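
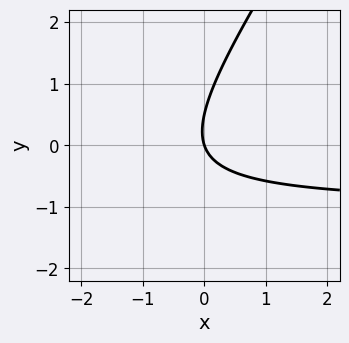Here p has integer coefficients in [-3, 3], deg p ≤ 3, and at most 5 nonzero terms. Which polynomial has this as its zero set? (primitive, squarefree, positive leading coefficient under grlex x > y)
3*x*y - 2*y^2 + 3*x + y

deg p = 2. No degree-1 curve has this shape.
Reading off the gridlines: it meets the x-axis at x = 0 (among the integer gridlines); it crosses the y-axis at the gridline y = 0.
Solving for integer coefficients yields p as stated.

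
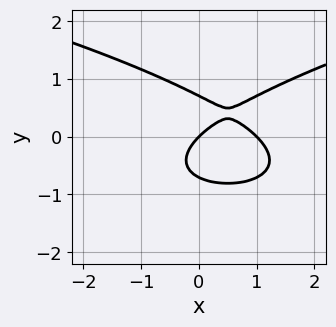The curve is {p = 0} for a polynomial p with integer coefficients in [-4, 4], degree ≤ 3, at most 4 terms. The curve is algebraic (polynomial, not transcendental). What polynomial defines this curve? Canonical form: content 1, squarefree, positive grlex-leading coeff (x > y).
2*y^3 - x^2 + x - y

(a) Degree: no degree-2 curve has this shape, so deg p = 3.
(b) Checking where it meets the axes: one y-axis crossing is at y = 0; the x-axis gridline crossings are at x ∈ {0, 1}.
(c) Assembling these constraints gives the stated polynomial.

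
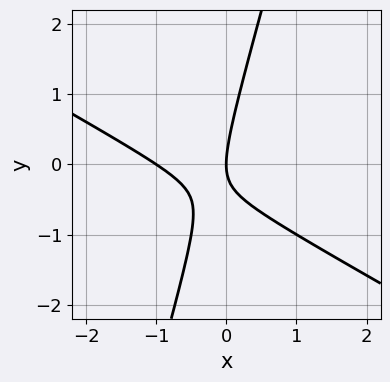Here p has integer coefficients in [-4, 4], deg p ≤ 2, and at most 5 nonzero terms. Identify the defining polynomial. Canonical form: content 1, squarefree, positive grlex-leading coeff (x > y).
2*x^2 + 3*x*y - y^2 + 2*x

(a) The degree is 2 — no degree-1 curve has this shape.
(b) From the visible intercepts: it meets the y-axis at y = 0 (among the integer gridlines); among the integer gridlines, it crosses the x-axis at x ∈ {-1, 0}.
(c) Putting this together gives p.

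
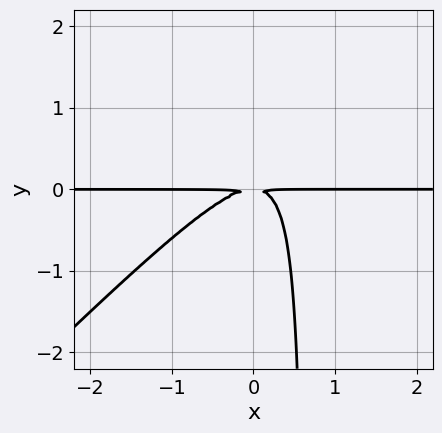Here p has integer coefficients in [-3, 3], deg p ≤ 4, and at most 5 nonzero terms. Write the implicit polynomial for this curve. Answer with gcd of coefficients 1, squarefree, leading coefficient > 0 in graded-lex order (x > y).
3*x^2*y - 3*x*y^2 + 2*y^2

First, the degree is 3 — the shape is more complex than any degree-2 curve.
Then, against the integer gridlines: the visible x-axis segment lies entirely on the curve.
Finally, these observations pin down the coefficients.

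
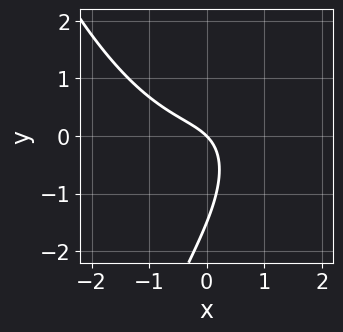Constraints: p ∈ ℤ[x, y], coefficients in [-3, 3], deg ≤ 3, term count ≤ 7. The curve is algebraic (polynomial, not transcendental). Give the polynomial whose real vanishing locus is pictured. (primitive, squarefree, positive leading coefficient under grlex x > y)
2*x^3 - 3*x*y + 2*y^2 + 3*x + 3*y

1. Degree: the shape is more complex than any degree-2 curve, so deg p = 3.
2. From the visible intercepts: it meets the y-axis at y = 0 (among the integer gridlines); it meets the x-axis at x = 0 (among the integer gridlines).
3. Assembling these constraints gives the stated polynomial.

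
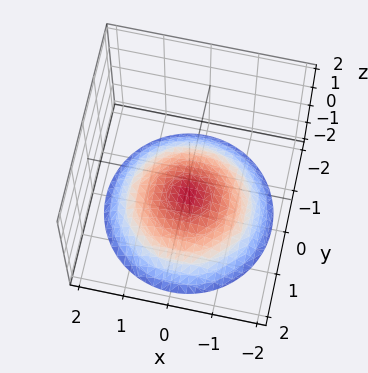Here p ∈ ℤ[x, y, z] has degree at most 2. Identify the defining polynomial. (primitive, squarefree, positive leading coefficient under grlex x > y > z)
1. The degree is 2 — the shape is more complex than any degree-1 surface.
2. By symmetry, the surface is invariant under rotation about z: p = q(x² + y², z).
3. Reading off the gridlines: a circular section at z = -2 has radius between 1 and 2; the surface avoids every integer y-axis point in the box; no x-intercept at any integer in the box.
4. Solving for integer coefficients yields p as stated. Check: (0, 0, -1) on the z-axis lies on the surface, and p(0, 0, -1) = 0. ✓

x^2 + y^2 + 3*z + 3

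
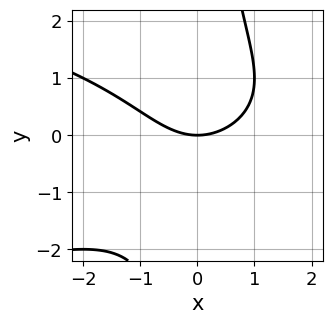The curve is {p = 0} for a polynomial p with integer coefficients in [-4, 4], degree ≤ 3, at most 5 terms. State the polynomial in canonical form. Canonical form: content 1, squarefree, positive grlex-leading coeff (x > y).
First, degree: the shape is more complex than any degree-2 curve, so deg p = 3.
Then, observable constraints: one y-axis crossing is at y = 0; one x-axis crossing is at x = 0.
Finally, solving for integer coefficients yields p as stated.

x*y^2 + x^2 - 2*y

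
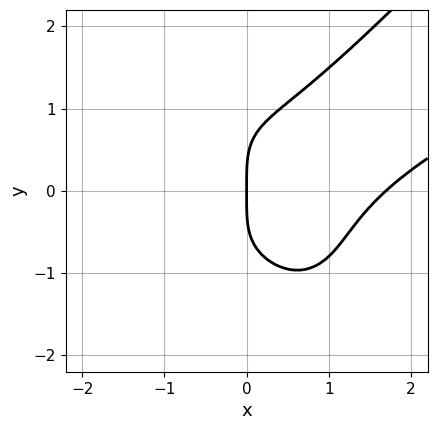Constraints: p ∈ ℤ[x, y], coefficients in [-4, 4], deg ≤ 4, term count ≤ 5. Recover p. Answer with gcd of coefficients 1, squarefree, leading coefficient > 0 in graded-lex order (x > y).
x^4 - 2*x^3*y + y^4 - x^3 - 2*x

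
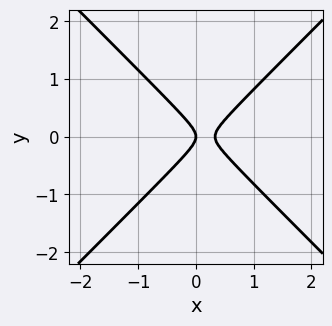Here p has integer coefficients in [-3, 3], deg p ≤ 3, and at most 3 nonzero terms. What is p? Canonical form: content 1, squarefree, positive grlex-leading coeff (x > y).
First, the degree is 2 — no degree-1 curve has this shape.
Next, symmetries: mirror symmetry y ↦ −y ⇒ only even powers of y.
Then, checking where it meets the axes: one y-axis crossing is at y = 0; it crosses the x-axis at the gridline x = 0.
Finally, assembling these constraints gives the stated polynomial.

3*x^2 - 3*y^2 - x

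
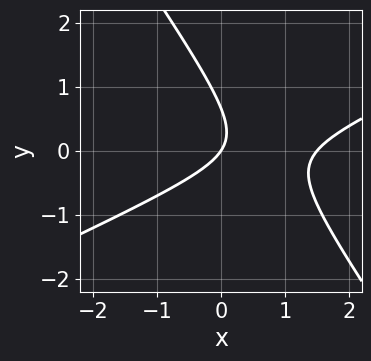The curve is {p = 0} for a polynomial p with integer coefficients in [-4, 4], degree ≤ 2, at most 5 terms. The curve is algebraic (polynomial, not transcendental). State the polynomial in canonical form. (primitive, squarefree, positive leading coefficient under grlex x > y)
1. deg p = 2.
2. Against the integer gridlines: one y-axis crossing is at y = 0; it crosses the x-axis at the gridline x = 0.
3. Matching integer coefficients to the picture gives p.

2*x^2 - 3*x*y - 3*y^2 - 3*x + 2*y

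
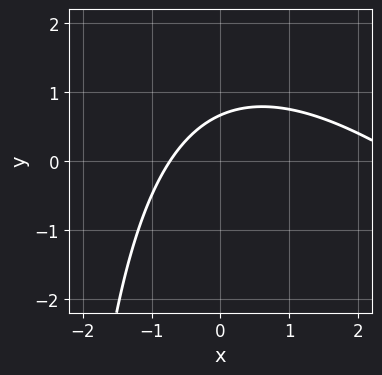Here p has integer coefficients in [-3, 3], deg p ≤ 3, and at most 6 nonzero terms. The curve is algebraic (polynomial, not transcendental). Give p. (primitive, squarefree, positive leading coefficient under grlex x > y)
x^2 + x*y - 2*x + 3*y - 2

1. Degree: no degree-1 curve has this shape, so deg p = 2.
2. Matching integer coefficients to the picture gives p.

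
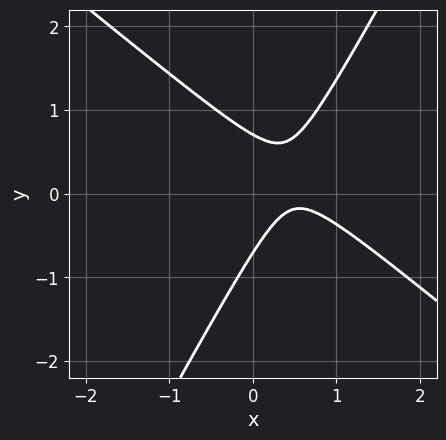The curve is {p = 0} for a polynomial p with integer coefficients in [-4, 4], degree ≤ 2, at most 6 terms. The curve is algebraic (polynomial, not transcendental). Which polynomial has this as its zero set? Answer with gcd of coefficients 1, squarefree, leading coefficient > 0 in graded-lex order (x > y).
Degree: a generic line meets the curve in up to 2 points, so deg p = 2.
From the visible intercepts: no x-intercept at any integer in the box.
The integer polynomial consistent with all of this is the stated p.

3*x^2 + 2*x*y - 2*y^2 - 3*x + 1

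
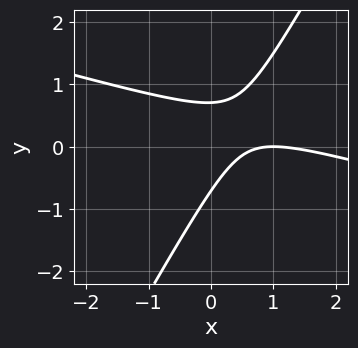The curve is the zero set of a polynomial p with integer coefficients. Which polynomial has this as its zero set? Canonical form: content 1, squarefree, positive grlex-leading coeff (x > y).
x^2 + 3*x*y - 2*y^2 - 2*x + 1

deg p = 2. No degree-1 curve has this shape.
Observable constraints: one x-axis crossing is at x = 1.
Putting this together gives p.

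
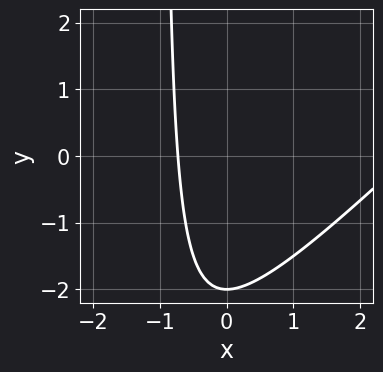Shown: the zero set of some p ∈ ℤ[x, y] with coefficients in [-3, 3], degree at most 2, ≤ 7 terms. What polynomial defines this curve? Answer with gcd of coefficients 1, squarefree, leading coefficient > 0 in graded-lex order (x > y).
deg p = 2. No degree-1 curve has this shape.
Against the integer gridlines: it meets the y-axis at y = -2 (among the integer gridlines).
Assembling these constraints gives the stated polynomial.

x^2 - x*y - 2*x - y - 2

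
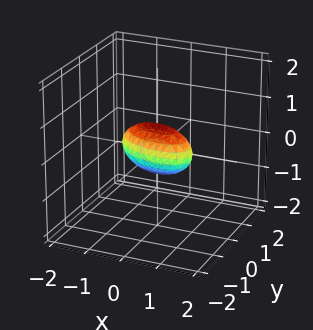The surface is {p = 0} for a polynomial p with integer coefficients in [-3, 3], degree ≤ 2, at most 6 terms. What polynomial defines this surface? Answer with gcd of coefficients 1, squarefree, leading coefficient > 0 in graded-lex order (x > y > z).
x^2 + x*y + 3*y^2 + y*z + 2*z^2 - 1

(a) Degree: a generic line meets the surface in up to 2 points, so deg p = 2.
(b) Reading off the gridlines: the x-axis gridline crossings are at x ∈ {-1, 1}.
(c) Together with the visible shape, these determine p as stated.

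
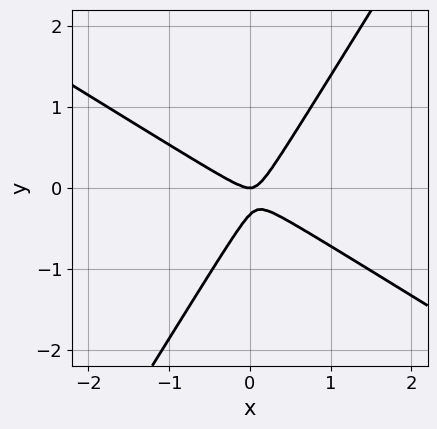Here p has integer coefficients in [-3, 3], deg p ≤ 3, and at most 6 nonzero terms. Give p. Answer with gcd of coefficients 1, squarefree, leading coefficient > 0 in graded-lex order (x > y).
3*x^2 + 3*x*y - 3*y^2 - y

deg p = 2. A generic line meets the curve in up to 2 points.
Against the integer gridlines: one x-axis crossing is at x = 0; one y-axis crossing is at y = 0.
Fitting integer coefficients to these (and the overall shape) gives p.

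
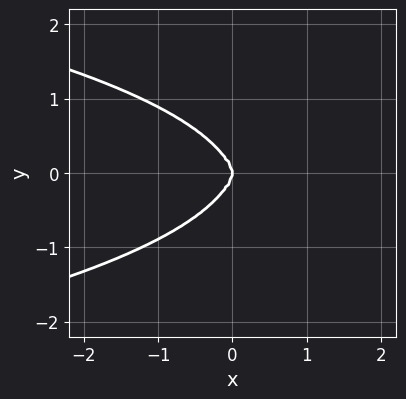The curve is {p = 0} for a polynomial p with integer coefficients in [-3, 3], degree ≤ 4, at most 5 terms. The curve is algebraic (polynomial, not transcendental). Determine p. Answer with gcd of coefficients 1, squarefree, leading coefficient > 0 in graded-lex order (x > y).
3*x^2*y^2 + y^4 + 3*x^3

(a) Degree: a generic line meets the curve in up to 4 points, so deg p = 4.
(b) Symmetries: mirror symmetry y ↦ −y ⇒ only even powers of y.
(c) Observable constraints: it meets the y-axis at y = 0 (among the integer gridlines); it meets the x-axis at x = 0 (among the integer gridlines).
(d) These observations pin down the coefficients.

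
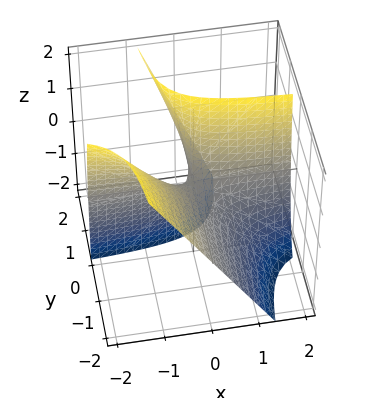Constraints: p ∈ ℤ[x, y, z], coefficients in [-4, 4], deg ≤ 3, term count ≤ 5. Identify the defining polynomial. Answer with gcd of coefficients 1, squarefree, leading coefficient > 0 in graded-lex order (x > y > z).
4*x*y + 2*y*z - z

(a) Degree: the shape is more complex than any degree-1 surface, so deg p = 2.
(b) From the axis intercepts and sections: every point of the y-axis in the box is on the surface; every point of the x-axis in the box is on the surface; it meets the z-axis at z = 0 (among the integer gridlines).
(c) The integer polynomial consistent with all of this is the stated p.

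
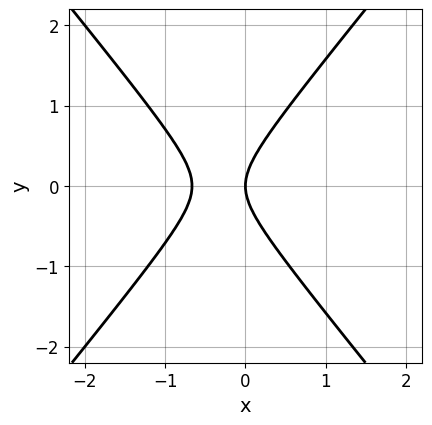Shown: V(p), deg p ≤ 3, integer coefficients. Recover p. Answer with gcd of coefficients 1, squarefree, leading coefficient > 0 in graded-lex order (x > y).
3*x^2 - 2*y^2 + 2*x

First, deg p = 2.
Then, symmetries: it's symmetric under y → −y, forcing even powers of y.
Then, from the visible intercepts: one x-axis crossing is at x = 0; it crosses the y-axis at the gridline y = 0.
Finally, matching integer coefficients to the picture gives p.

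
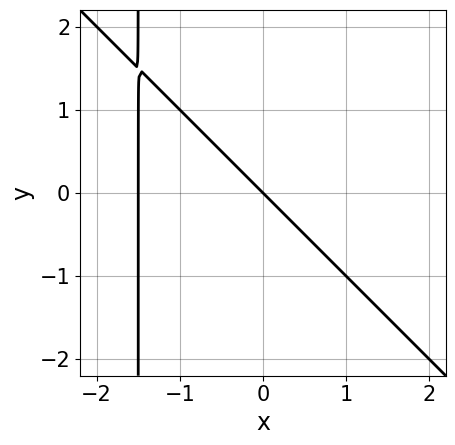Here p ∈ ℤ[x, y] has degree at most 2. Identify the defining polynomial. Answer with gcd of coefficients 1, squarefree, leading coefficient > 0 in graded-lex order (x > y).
1. deg p = 2.
2. From the axis intercepts and sections: it crosses the y-axis at the gridline y = 0; one x-axis crossing is at x = 0.
3. Assembling these constraints gives the stated polynomial.

2*x^2 + 2*x*y + 3*x + 3*y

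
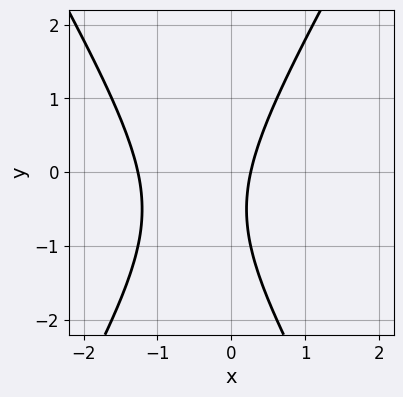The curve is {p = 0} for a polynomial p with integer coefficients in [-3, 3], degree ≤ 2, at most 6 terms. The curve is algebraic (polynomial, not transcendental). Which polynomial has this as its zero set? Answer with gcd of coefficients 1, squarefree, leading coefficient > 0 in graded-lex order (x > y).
3*x^2 - y^2 + 3*x - y - 1

First, degree: the shape is more complex than any degree-1 curve, so deg p = 2.
Then, from the visible intercepts: the curve avoids every integer y-axis point in the box.
Finally, solving for integer coefficients yields p as stated.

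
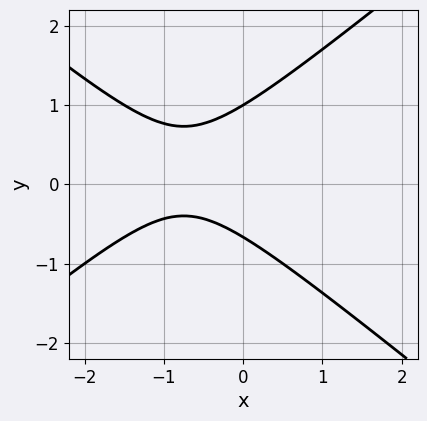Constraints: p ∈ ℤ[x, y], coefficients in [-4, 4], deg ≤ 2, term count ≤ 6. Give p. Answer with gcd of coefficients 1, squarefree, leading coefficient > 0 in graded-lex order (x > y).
deg p = 2. A generic line meets the curve in up to 2 points.
Observable constraints: it meets the y-axis at y = 1 (among the integer gridlines); the curve avoids every integer x-axis point in the box.
The integer polynomial consistent with all of this is the stated p.

2*x^2 - 3*y^2 + 3*x + y + 2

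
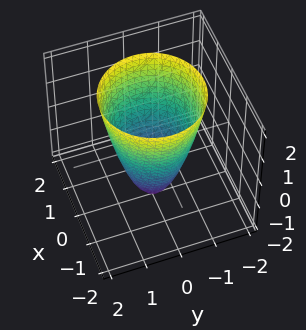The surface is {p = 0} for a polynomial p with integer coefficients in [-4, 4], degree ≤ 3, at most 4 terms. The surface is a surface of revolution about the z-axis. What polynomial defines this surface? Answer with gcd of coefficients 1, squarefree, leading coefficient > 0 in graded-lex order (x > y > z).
1. deg p = 2. No degree-1 surface has this shape.
2. Symmetries: the z-axis is an axis of rotation, so x and y enter only as x² + y².
3. Against the integer gridlines: one z-axis crossing is at z = -2; a circular section at z = 0 has radius exactly 1.
4. Putting this together gives p. Check: (1, 0, 0) on the x-axis lies on the surface, and p(1, 0, 0) = 0. ✓

2*x^2 + 2*y^2 - z - 2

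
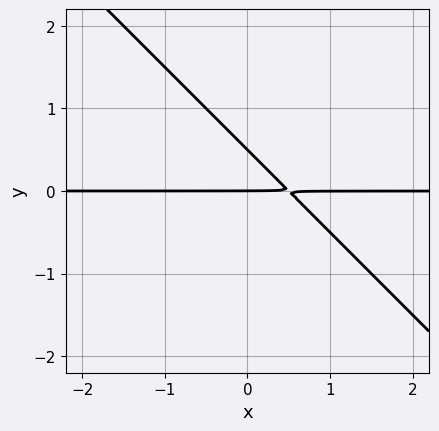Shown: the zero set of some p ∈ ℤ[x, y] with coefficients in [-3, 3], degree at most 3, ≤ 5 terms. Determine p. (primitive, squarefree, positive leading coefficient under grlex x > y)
2*x*y + 2*y^2 - y

The degree is 2 — a generic line meets the curve in up to 2 points.
Observable constraints: it crosses the y-axis at the gridline y = 0; the visible x-axis segment lies entirely on the curve.
Together with the visible shape, these determine p as stated.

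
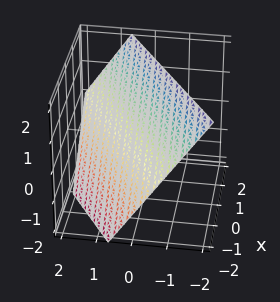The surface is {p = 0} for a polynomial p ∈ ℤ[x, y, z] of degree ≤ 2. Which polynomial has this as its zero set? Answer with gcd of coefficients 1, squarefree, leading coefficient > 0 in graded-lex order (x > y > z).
First, deg p = 1. Every cross-section is a straight line — this is a plane.
Then, against the integer gridlines: one z-axis crossing is at z = 1; it crosses the x-axis at the gridline x = -1.
Finally, assembling these constraints gives the stated polynomial.

2*x - 3*y - 2*z + 2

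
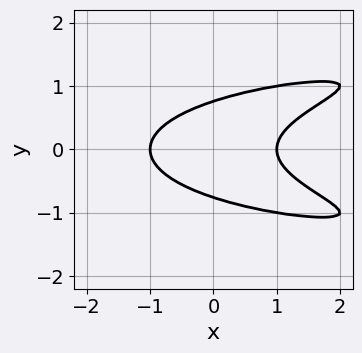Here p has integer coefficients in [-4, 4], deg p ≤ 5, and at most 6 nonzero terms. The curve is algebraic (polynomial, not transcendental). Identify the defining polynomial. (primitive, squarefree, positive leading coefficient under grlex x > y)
1. Degree: the shape is more complex than any degree-3 curve, so deg p = 4.
2. Symmetries: mirror symmetry y ↦ −y ⇒ only even powers of y.
3. From the visible intercepts: among the integer gridlines, it crosses the x-axis at x ∈ {-1, 1}.
4. Solving for integer coefficients yields p as stated.

3*y^4 - 3*x*y^2 + x^2 - 1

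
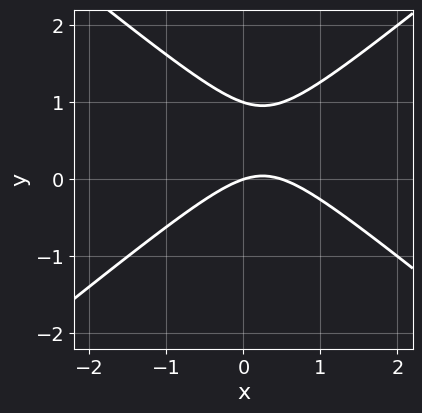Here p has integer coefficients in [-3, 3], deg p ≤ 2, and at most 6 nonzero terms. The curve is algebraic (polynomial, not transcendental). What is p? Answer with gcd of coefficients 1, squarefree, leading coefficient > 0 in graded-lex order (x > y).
2*x^2 - 3*y^2 - x + 3*y

The degree is 2 — the shape is more complex than any degree-1 curve.
Checking where it meets the axes: one x-axis crossing is at x = 0; among the integer gridlines, it crosses the y-axis at y ∈ {0, 1}.
These observations pin down the coefficients.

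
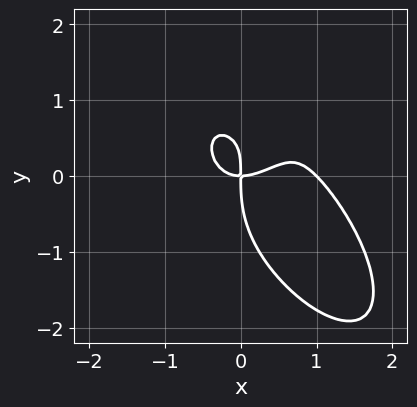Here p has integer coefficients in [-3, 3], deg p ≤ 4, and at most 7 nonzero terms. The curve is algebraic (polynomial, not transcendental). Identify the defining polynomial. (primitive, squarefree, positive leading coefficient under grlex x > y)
2*x^4 + y^4 - 2*x^3 - 2*x*y^2 + 2*x*y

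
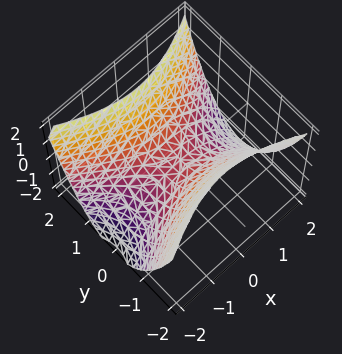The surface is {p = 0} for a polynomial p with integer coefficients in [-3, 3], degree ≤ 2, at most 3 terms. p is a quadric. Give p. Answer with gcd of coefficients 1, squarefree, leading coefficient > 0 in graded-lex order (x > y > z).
x^2 - 2*y^2 + 2*z

First, degree: a hyperbolic paraboloid; a quadric, so deg p = 2.
Then, symmetries: mirror symmetry y ↦ −y ⇒ only even powers of y; the x ↦ −x reflection is a symmetry, so x appears only in even powers.
Then, from the visible intercepts: it crosses the x-axis at the gridline x = 0; one y-axis crossing is at y = 0.
Finally, putting this together gives p.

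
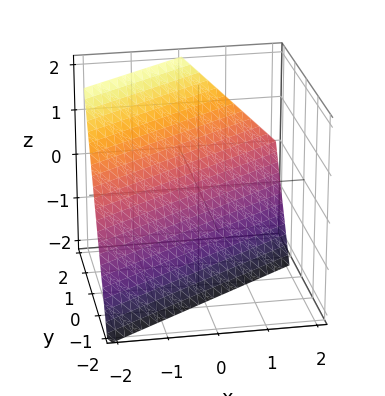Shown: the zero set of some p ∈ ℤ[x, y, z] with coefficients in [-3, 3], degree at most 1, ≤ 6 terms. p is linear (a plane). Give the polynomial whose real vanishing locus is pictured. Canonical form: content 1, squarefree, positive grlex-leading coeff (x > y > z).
2*x - 3*y + 2*z + 2

First, degree: every cross-section is a straight line — this is a plane, so deg p = 1.
Then, against the integer gridlines: it crosses the z-axis at the gridline z = -1; it meets the x-axis at x = -1 (among the integer gridlines).
Finally, solving for integer coefficients yields p as stated.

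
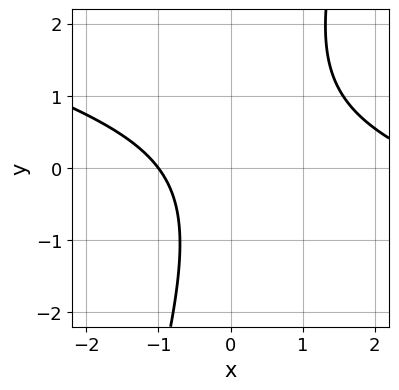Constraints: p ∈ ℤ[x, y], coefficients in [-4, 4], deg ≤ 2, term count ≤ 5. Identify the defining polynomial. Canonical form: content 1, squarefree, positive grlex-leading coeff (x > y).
x^2 + 3*x*y - y^2 - 2*x - 3

deg p = 2.
Reading off the gridlines: one x-axis crossing is at x = -1; it misses every integer gridline on the y-axis.
Together with the visible shape, these determine p as stated.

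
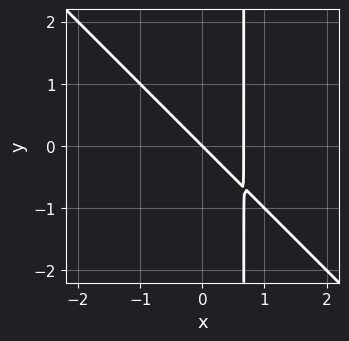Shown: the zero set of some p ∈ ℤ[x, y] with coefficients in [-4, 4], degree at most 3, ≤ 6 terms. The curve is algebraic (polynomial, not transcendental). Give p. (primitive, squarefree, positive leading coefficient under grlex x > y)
(a) Degree: a generic line meets the curve in up to 2 points, so deg p = 2.
(b) From the visible intercepts: it meets the y-axis at y = 0 (among the integer gridlines); it crosses the x-axis at the gridline x = 0.
(c) Solving for integer coefficients yields p as stated.

3*x^2 + 3*x*y - 2*x - 2*y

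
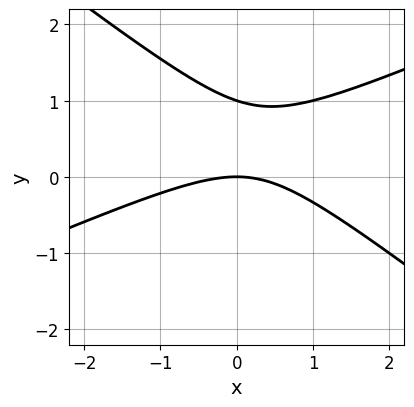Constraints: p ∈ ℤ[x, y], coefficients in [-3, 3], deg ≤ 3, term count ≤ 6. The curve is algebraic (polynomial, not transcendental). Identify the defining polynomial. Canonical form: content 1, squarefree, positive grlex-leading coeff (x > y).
First, degree: the shape is more complex than any degree-1 curve, so deg p = 2.
Then, checking where it meets the axes: it meets the x-axis at x = 0 (among the integer gridlines); among the integer gridlines, it crosses the y-axis at y ∈ {0, 1}.
Finally, solving for integer coefficients yields p as stated.

x^2 - x*y - 3*y^2 + 3*y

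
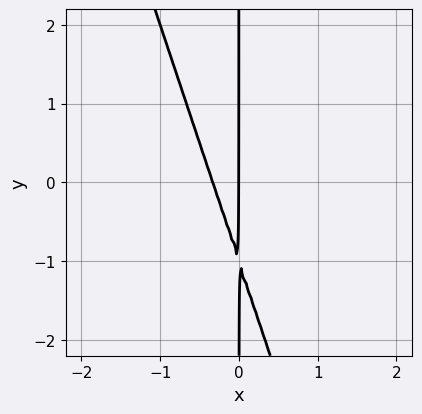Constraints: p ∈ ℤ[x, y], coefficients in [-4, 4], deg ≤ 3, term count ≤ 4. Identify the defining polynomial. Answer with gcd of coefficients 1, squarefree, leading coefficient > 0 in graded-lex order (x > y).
3*x^2 + x*y + x

deg p = 2.
Against the integer gridlines: one x-axis crossing is at x = 0; every point of the y-axis in the box is on the curve.
Assembling these constraints gives the stated polynomial.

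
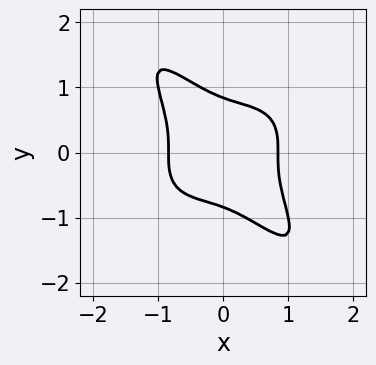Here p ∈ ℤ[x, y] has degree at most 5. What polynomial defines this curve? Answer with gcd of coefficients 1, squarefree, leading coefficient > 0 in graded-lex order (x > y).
2*x^4 + 3*x*y^3 + 2*y^4 - 1

First, the degree is 4 — a generic line meets the curve in up to 4 points.
Finally, solving for integer coefficients yields p as stated.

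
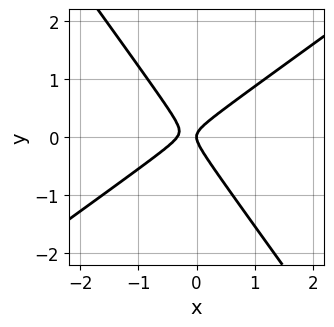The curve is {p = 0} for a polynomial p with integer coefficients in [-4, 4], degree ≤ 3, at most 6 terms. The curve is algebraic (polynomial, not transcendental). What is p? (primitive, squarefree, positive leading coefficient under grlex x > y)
The degree is 2 — the shape is more complex than any degree-1 curve.
Observable constraints: one y-axis crossing is at y = 0; it crosses the x-axis at the gridline x = 0.
Matching integer coefficients to the picture gives p.

3*x^2 - 2*x*y - 3*y^2 + x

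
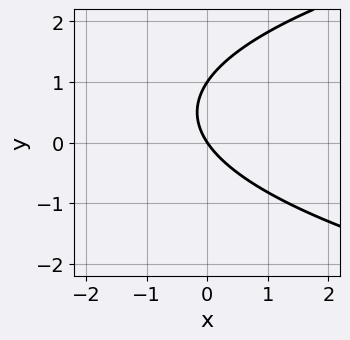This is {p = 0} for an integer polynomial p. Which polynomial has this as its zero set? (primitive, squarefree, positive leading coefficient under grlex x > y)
2*y^2 - 3*x - 2*y

deg p = 2. The shape is more complex than any degree-1 curve.
From the visible intercepts: it meets the x-axis at x = 0 (among the integer gridlines); the y-axis gridline crossings are at y ∈ {0, 1}.
These observations pin down the coefficients.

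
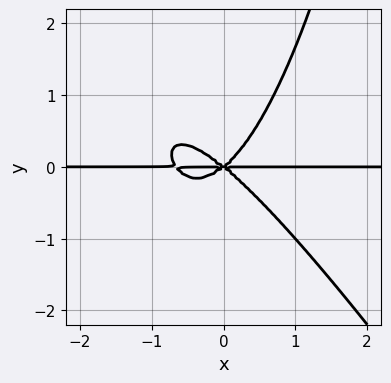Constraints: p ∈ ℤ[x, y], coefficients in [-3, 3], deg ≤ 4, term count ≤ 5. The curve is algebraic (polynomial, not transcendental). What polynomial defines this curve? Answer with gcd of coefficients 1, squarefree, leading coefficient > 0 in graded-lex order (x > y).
First, deg p = 4. No degree-3 curve has this shape.
Next, against the integer gridlines: it meets the y-axis at y = 0 (among the integer gridlines); the visible x-axis segment lies entirely on the curve.
Finally, putting this together gives p.

3*x^3*y + 2*x^2*y^2 + 2*x^2*y - 3*y^3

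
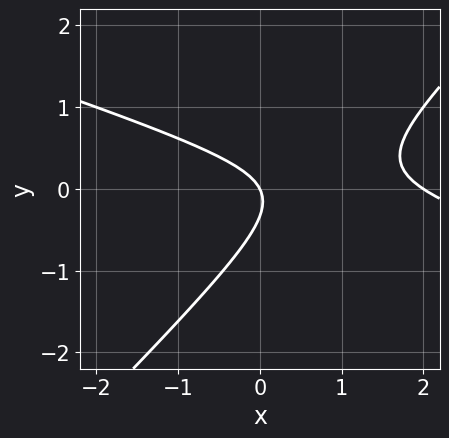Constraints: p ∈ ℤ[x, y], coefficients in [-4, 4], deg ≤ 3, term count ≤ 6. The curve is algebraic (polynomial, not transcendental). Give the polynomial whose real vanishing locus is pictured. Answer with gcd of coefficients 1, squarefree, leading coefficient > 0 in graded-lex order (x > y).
x^2 + 2*x*y - 3*y^2 - 2*x - y

1. The degree is 2 — a generic line meets the curve in up to 2 points.
2. Against the integer gridlines: the x-axis gridline crossings are at x ∈ {0, 2}; it meets the y-axis at y = 0 (among the integer gridlines).
3. Solving for integer coefficients yields p as stated.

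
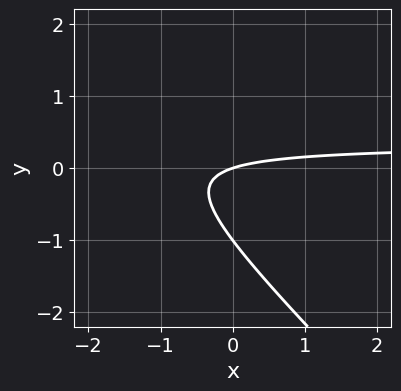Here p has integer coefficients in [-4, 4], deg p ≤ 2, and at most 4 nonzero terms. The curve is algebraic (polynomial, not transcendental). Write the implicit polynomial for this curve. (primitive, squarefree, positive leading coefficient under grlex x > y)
1. The degree is 2 — no degree-1 curve has this shape.
2. From the axis intercepts and sections: one x-axis crossing is at x = 0; among the integer gridlines, it crosses the y-axis at y ∈ {-1, 0}.
3. Putting this together gives p.

3*x*y + 3*y^2 - x + 3*y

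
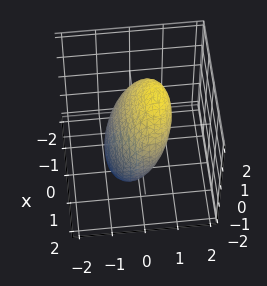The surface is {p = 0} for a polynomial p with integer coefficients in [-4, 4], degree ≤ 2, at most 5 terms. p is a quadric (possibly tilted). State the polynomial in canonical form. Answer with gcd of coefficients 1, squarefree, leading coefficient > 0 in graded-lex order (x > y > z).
x^2 + 3*y^2 - 2*y*z + z^2 - 2

(a) Degree: no degree-1 surface has this shape, so deg p = 2.
(b) Putting this together gives p.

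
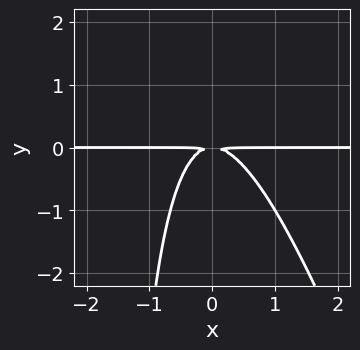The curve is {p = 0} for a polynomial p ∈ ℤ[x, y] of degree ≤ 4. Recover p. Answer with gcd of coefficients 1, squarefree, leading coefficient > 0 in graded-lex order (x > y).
1. Degree: a generic line meets the curve in up to 3 points, so deg p = 3.
2. Observable constraints: every point of the x-axis in the box is on the curve.
3. The integer polynomial consistent with all of this is the stated p.

3*x^2*y + x*y^2 + 2*y^2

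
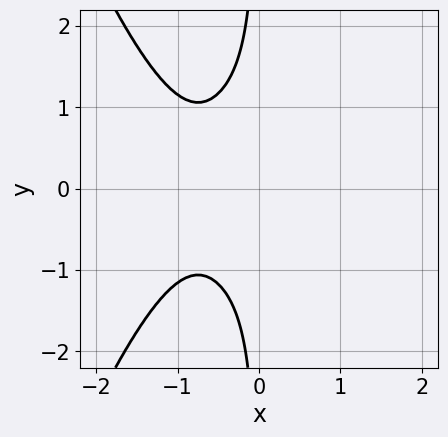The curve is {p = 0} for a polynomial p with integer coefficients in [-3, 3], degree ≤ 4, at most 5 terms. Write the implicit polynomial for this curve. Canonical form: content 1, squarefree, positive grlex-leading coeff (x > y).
deg p = 4. The shape is more complex than any degree-3 curve.
Symmetries: it's symmetric under y → −y, forcing even powers of y.
Reading off the gridlines: it misses every integer gridline on the y-axis; no x-intercept at any integer in the box.
The integer polynomial consistent with all of this is the stated p.

3*x^4 + x^3 + 3*x*y^2 + 2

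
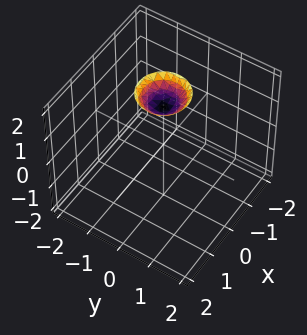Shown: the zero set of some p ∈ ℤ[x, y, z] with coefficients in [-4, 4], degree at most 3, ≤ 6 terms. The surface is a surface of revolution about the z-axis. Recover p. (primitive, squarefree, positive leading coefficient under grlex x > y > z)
2*x^2 + 2*y^2 - 2*z + 3

deg p = 2. No degree-1 surface has this shape.
By symmetry, every cross-section ⟂ z is a circle, so x, y appear only via x² + y².
Reading off the gridlines: it misses every integer gridline on the x-axis; no y-intercept at any integer in the box; a circular section at z = 2 has radius between 0 and 1.
The integer polynomial consistent with all of this is the stated p.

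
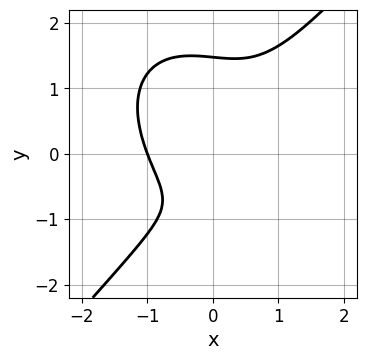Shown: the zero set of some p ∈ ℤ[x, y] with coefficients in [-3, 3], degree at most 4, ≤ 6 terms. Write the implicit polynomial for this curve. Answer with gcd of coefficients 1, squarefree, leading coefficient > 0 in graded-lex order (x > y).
1. The degree is 3 — the shape is more complex than any degree-2 curve.
2. Checking where it meets the axes: it meets the x-axis at x = -1 (among the integer gridlines).
3. Together with the visible shape, these determine p as stated.

3*x^3 - 2*y^3 - x + 3*y + 2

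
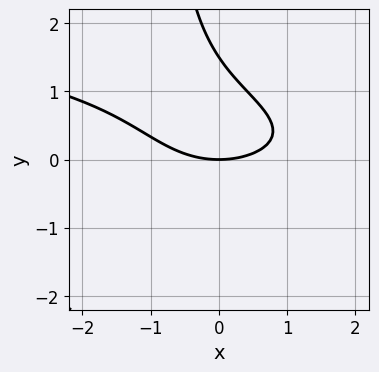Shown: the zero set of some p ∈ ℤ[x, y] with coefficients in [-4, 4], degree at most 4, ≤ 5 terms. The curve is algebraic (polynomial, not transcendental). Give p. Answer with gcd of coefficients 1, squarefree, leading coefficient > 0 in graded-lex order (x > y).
2*x*y^2 + x^2 + 2*y^2 - 3*y

1. Degree: no degree-2 curve has this shape, so deg p = 3.
2. Reading off the gridlines: one x-axis crossing is at x = 0; it crosses the y-axis at the gridline y = 0.
3. Together with the visible shape, these determine p as stated.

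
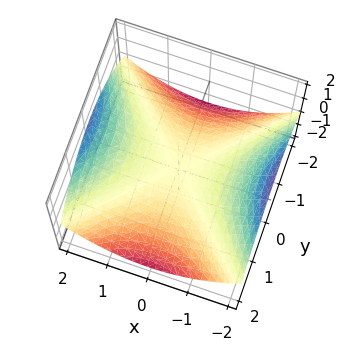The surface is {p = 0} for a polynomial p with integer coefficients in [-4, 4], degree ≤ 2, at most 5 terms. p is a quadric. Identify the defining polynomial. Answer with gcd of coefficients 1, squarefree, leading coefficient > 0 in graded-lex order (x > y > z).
First, deg p = 2. A saddle surface; a quadric.
Then, symmetries: it's symmetric under y → −y, forcing even powers of y; the x ↦ −x reflection is a symmetry, so x appears only in even powers.
Next, from the axis intercepts and sections: it crosses the y-axis at the gridline y = 0; it crosses the z-axis at the gridline z = 0; it crosses the x-axis at the gridline x = 0.
Finally, solving for integer coefficients yields p as stated.

x^2 - y^2 - 3*z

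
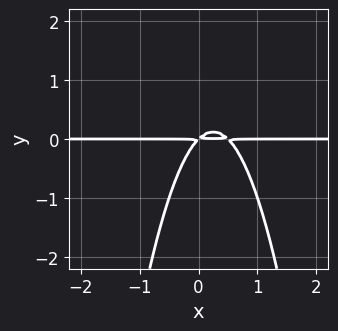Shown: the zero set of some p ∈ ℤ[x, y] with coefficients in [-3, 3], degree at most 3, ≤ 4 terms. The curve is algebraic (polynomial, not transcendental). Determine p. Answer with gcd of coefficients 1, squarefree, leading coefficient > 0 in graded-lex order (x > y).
The degree is 3 — the shape is more complex than any degree-2 curve.
Against the integer gridlines: the visible x-axis segment lies entirely on the curve.
Solving for integer coefficients yields p as stated.

2*x^2*y - x*y + y^2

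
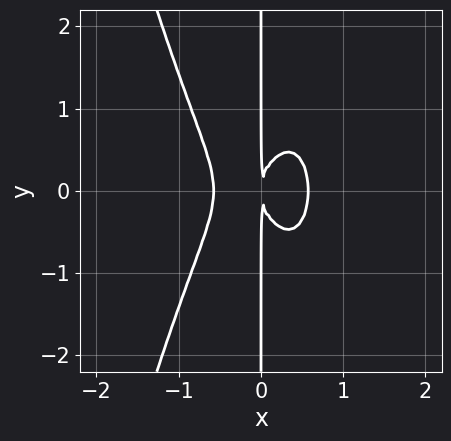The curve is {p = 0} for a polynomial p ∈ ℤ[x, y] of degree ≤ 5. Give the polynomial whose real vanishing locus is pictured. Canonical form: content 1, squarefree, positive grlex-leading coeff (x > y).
3*x^4 + x*y^2 - x^2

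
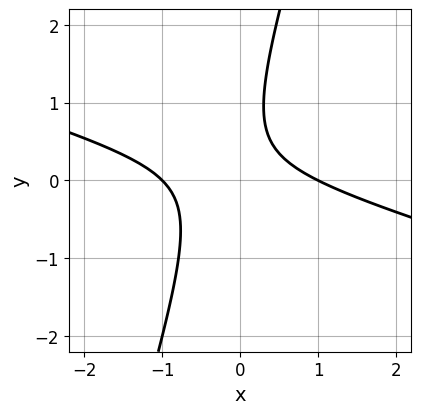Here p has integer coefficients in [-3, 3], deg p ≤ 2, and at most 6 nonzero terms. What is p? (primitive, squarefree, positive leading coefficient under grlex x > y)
(a) Degree: a generic line meets the curve in up to 2 points, so deg p = 2.
(b) Reading off the gridlines: among the integer gridlines, it crosses the x-axis at x ∈ {-1, 1}; the curve avoids every integer y-axis point in the box.
(c) Putting this together gives p.

x^2 + 3*x*y - y^2 + y - 1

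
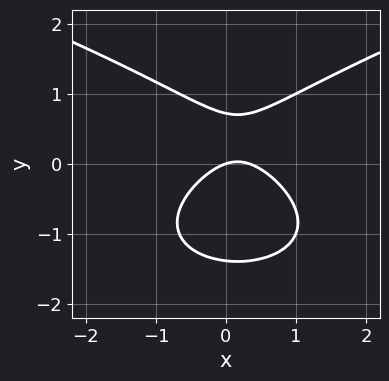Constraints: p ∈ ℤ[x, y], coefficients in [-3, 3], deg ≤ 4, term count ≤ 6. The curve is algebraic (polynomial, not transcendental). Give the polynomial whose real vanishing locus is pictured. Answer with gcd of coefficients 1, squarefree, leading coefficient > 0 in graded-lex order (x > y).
(a) The degree is 3 — no degree-2 curve has this shape.
(b) Against the integer gridlines: one x-axis crossing is at x = 0; it crosses the y-axis at the gridline y = 0.
(c) Together with the visible shape, these determine p as stated.

3*y^3 - 3*x^2 + 2*y^2 + x - 3*y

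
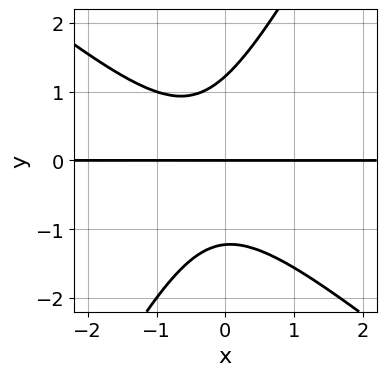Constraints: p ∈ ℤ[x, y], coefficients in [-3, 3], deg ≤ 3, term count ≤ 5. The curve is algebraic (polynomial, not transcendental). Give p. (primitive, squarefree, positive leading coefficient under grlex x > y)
(a) The degree is 3 — the shape is more complex than any degree-2 curve.
(b) Reading off the gridlines: the visible x-axis segment lies entirely on the curve; it meets the y-axis at y = 0 (among the integer gridlines).
(c) Assembling these constraints gives the stated polynomial.

3*x^2*y + 2*x*y^2 - 2*y^3 + 2*x*y + 3*y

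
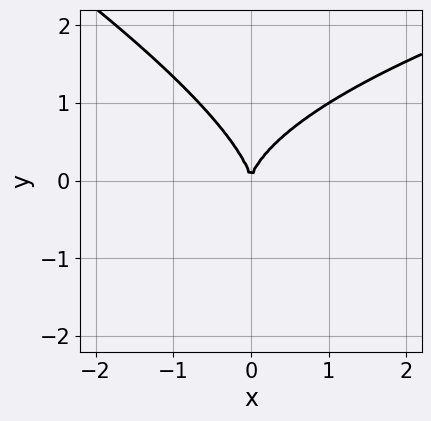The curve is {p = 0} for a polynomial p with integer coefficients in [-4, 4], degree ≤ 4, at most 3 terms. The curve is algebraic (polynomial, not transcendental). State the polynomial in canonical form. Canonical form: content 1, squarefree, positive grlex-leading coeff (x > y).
1. The degree is 3 — the shape is more complex than any degree-2 curve.
2. From the visible intercepts: it meets the x-axis at x = 0 (among the integer gridlines); it crosses the y-axis at the gridline y = 0.
3. Solving for integer coefficients yields p as stated.

x*y^2 + 2*y^3 - 3*x^2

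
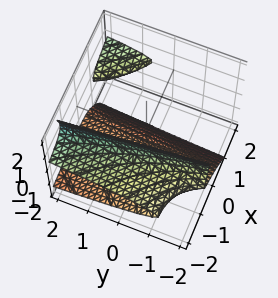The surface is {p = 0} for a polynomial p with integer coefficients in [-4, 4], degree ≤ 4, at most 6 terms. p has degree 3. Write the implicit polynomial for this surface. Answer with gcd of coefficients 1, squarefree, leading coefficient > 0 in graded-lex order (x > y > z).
1. The picture has 2 separate pieces.
2. Degree: no degree-2 surface has this shape, so deg p = 3.
3. Reading off the gridlines: no x-intercept at any integer in the box; one z-axis crossing is at z = -1; no y-intercept at any integer in the box.
4. Putting this together gives p.

x^2*z - 3*x*z^2 - 2*z^3 + x*y - 2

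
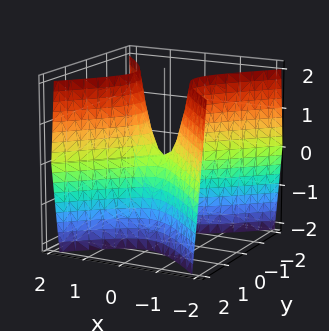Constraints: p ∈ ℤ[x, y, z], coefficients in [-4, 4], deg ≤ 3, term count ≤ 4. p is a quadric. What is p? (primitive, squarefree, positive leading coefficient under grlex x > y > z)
3*x^2 - 3*y^2 - z

deg p = 2. A saddle surface; a quadric.
Symmetries: it's symmetric under y → −y, forcing even powers of y; it's symmetric under x → −x, forcing even powers of x.
Observable constraints: one y-axis crossing is at y = 0; it meets the z-axis at z = 0 (among the integer gridlines).
Fitting integer coefficients to these (and the overall shape) gives p.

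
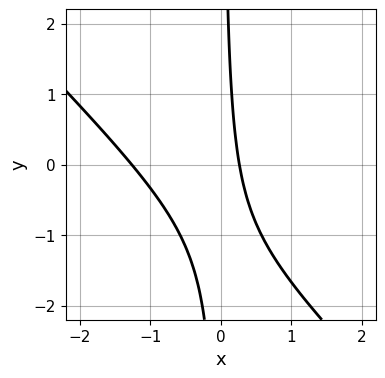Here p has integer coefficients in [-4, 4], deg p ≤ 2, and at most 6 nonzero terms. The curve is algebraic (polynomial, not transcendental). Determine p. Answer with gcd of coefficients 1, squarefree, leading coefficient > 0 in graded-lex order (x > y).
3*x^2 + 3*x*y + 3*x - 1

First, deg p = 2. The shape is more complex than any degree-1 curve.
Then, observable constraints: it misses every integer gridline on the y-axis.
Finally, together with the visible shape, these determine p as stated.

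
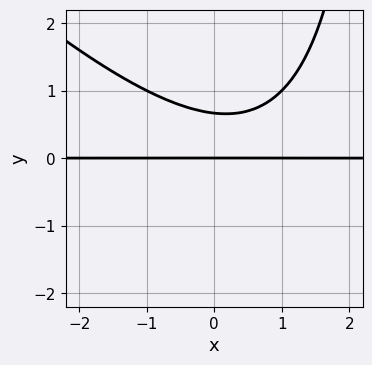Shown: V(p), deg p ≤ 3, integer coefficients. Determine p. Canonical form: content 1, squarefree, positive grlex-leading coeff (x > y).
x^2*y + x*y^2 - x*y - 3*y^2 + 2*y

First, degree: the shape is more complex than any degree-2 curve, so deg p = 3.
Then, checking where it meets the axes: every point of the x-axis in the box is on the curve; one y-axis crossing is at y = 0.
Finally, solving for integer coefficients yields p as stated.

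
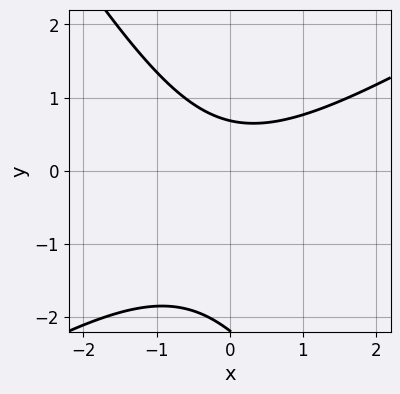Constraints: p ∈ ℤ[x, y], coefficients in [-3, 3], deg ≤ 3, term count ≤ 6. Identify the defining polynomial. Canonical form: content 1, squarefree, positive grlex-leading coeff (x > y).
2*x^2 - 2*x*y - 2*y^2 - 3*y + 3

Degree: no degree-1 curve has this shape, so deg p = 2.
Observable constraints: no x-intercept at any integer in the box.
Solving for integer coefficients yields p as stated.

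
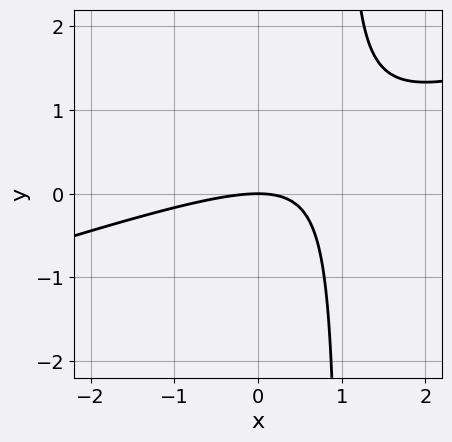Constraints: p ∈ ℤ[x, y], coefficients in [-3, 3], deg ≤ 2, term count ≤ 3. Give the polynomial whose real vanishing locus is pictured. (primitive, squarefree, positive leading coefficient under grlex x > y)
x^2 - 3*x*y + 3*y

First, deg p = 2. A generic line meets the curve in up to 2 points.
Next, observable constraints: it meets the y-axis at y = 0 (among the integer gridlines); it meets the x-axis at x = 0 (among the integer gridlines).
Finally, putting this together gives p.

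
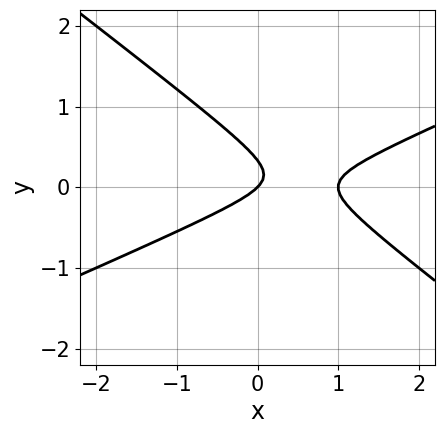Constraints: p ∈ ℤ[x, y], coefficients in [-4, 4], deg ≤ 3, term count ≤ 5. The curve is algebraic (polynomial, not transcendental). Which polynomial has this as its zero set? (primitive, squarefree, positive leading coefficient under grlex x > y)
x^2 - x*y - 3*y^2 - x + y

(a) deg p = 2.
(b) Against the integer gridlines: among the integer gridlines, it crosses the x-axis at x ∈ {0, 1}; it crosses the y-axis at the gridline y = 0.
(c) Putting this together gives p.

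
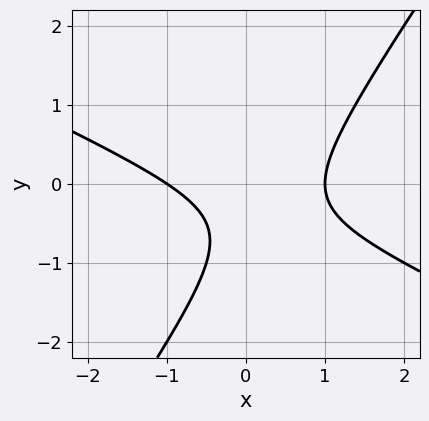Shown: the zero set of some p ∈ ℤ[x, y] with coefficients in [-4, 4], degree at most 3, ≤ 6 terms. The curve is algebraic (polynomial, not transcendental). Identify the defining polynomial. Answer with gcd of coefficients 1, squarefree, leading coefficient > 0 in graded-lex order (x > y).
1. deg p = 2.
2. Observable constraints: no y-intercept at any integer in the box; among the integer gridlines, it crosses the x-axis at x ∈ {-1, 1}.
3. Putting this together gives p.

2*x^2 + 3*x*y - 3*y^2 - 3*y - 2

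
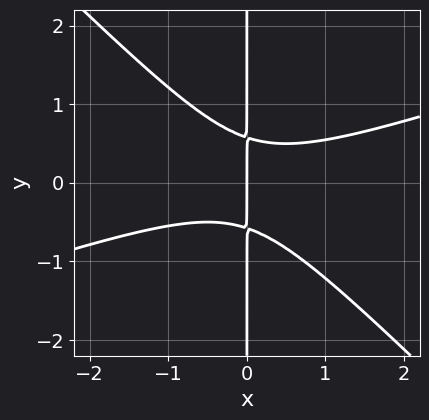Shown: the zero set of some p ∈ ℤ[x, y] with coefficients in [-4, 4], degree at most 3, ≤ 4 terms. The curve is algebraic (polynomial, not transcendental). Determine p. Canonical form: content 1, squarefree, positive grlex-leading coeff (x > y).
x^3 - 2*x^2*y - 3*x*y^2 + x

1. deg p = 3. The shape is more complex than any degree-2 curve.
2. From the visible intercepts: every point of the y-axis in the box is on the curve; one x-axis crossing is at x = 0.
3. The integer polynomial consistent with all of this is the stated p.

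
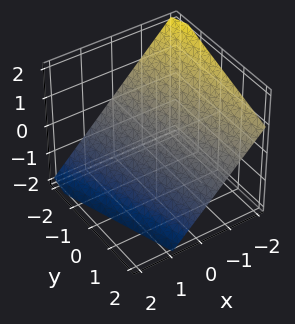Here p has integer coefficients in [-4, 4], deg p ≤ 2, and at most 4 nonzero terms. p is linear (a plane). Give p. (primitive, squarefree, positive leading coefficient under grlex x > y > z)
First, degree: every cross-section is a straight line — this is a plane, so deg p = 1.
Then, from the axis intercepts and sections: it meets the y-axis at y = -2 (among the integer gridlines).
Finally, solving for integer coefficients yields p as stated.

3*x + y + 3*z + 2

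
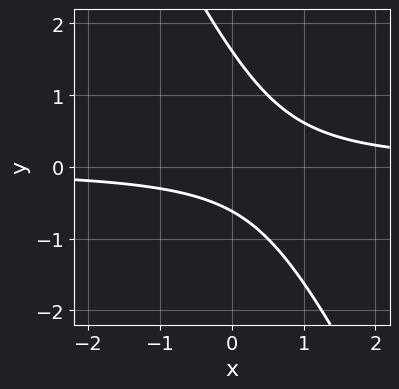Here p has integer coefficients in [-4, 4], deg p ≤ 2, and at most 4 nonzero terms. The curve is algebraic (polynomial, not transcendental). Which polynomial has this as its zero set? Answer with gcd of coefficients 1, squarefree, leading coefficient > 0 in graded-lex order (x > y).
2*x*y + y^2 - y - 1

1. The degree is 2 — no degree-1 curve has this shape.
2. From the visible intercepts: no x-intercept at any integer in the box.
3. Solving for integer coefficients yields p as stated.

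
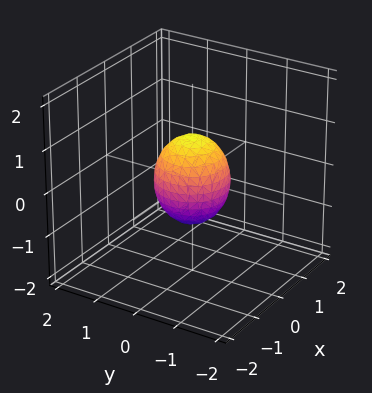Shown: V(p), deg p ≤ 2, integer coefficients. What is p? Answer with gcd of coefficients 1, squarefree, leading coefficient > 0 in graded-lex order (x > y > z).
3*x^2 + 3*y^2 + 2*z^2 - 2

(a) Degree: a generic line meets the surface in up to 2 points, so deg p = 2.
(b) By symmetry, the z-axis is an axis of rotation, so x and y enter only as x² + y².
(c) Observable constraints: a circular section at z = 0 has radius between 0 and 1; the z-axis gridline crossings are at z ∈ {-1, 1}.
(d) Matching integer coefficients to the picture gives p.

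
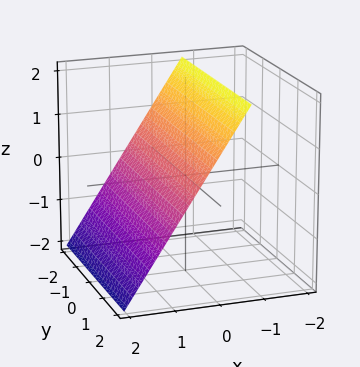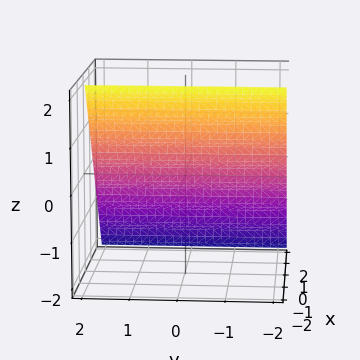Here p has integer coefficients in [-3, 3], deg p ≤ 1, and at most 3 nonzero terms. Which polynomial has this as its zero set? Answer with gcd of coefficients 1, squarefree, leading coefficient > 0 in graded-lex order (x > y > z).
3*x + 2*z - 2

1. The degree is 1 — the surface is flat (a plane).
2. Against the integer gridlines: no y-intercept at any integer in the box; it meets the z-axis at z = 1 (among the integer gridlines).
3. Together with the visible shape, these determine p as stated.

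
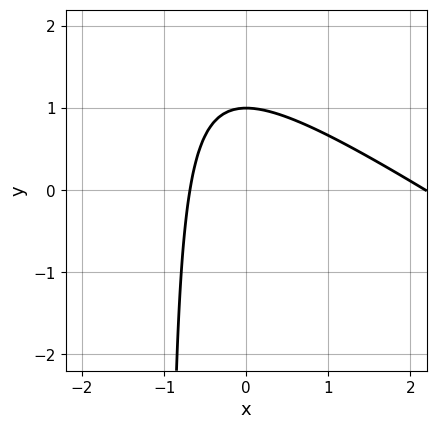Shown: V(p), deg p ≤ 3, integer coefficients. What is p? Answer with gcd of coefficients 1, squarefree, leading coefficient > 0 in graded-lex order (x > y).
2*x^2 + 3*x*y - 3*x + 3*y - 3

1. deg p = 2.
2. From the visible intercepts: it meets the y-axis at y = 1 (among the integer gridlines).
3. Matching integer coefficients to the picture gives p.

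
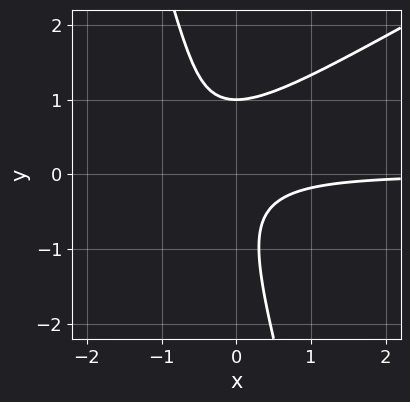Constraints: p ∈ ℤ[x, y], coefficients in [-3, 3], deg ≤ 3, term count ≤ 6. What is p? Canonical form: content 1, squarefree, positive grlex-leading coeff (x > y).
Degree: a generic line meets the curve in up to 3 points, so deg p = 3.
Reading off the gridlines: it misses every integer gridline on the x-axis; one y-axis crossing is at y = 1.
Together with the visible shape, these determine p as stated.

2*x^2*y - 3*x*y^2 - y^3 + 3*x*y + 1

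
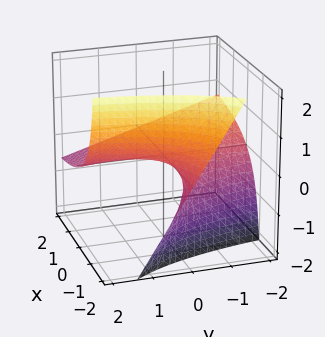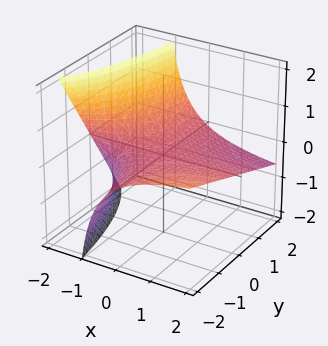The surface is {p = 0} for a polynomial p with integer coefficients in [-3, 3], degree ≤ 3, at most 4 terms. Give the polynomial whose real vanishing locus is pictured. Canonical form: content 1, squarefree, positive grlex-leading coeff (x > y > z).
x*y + 2*x*z + 3*z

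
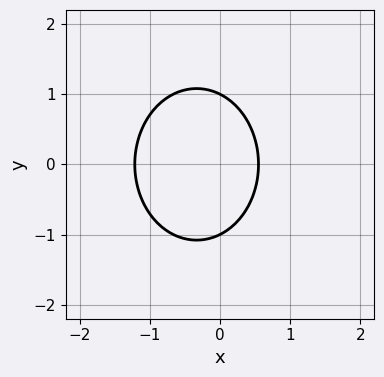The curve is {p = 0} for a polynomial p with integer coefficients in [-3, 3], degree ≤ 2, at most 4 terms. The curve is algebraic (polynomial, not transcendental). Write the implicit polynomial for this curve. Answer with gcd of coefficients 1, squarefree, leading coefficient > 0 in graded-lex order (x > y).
(a) Degree: no degree-1 curve has this shape, so deg p = 2.
(b) Symmetries: it's symmetric under y → −y, forcing even powers of y.
(c) Reading off the gridlines: the y-axis gridline crossings are at y ∈ {-1, 1}.
(d) Solving for integer coefficients yields p as stated.

3*x^2 + 2*y^2 + 2*x - 2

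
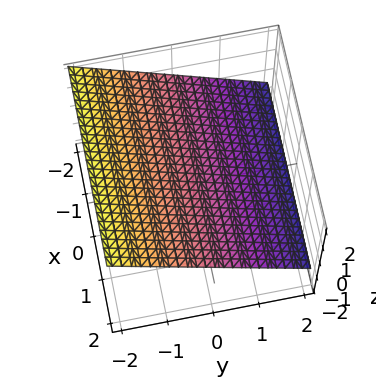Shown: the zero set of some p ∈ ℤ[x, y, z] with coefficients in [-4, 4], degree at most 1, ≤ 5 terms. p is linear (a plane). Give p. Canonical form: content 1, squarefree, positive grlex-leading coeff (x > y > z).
2*y + 3*z - 2

Degree: every cross-section is a straight line — this is a plane, so deg p = 1.
Against the integer gridlines: it misses every integer gridline on the x-axis; one y-axis crossing is at y = 1.
Together with the visible shape, these determine p as stated.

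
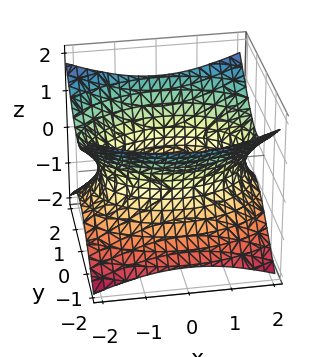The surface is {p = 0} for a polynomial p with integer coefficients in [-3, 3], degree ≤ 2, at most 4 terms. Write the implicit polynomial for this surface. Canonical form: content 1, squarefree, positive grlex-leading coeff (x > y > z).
1. Degree: an hourglass — one-sheet hyperboloid; a quadric, so deg p = 2.
2. Symmetries: it's symmetric under z → −z, forcing even powers of z; mirror symmetry y ↦ −y ⇒ only even powers of y; the x ↦ −x reflection is a symmetry, so x appears only in even powers.
3. Against the integer gridlines: it misses every integer gridline on the z-axis.
4. Assembling these constraints gives the stated polynomial.

x^2 + 2*y^2 - 3*z^2 - 3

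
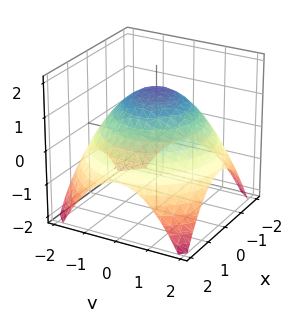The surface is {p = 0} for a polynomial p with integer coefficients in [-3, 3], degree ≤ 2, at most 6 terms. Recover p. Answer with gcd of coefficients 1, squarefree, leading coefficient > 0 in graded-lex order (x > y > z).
First, deg p = 2. The shape is more complex than any degree-1 surface.
Then, by symmetry, the surface is invariant under rotation about z: p = q(x² + y², z).
Next, from the visible intercepts: a circular section at z = 0 has radius between 1 and 2.
Finally, solving for integer coefficients yields p as stated.

x^2 + y^2 + 2*z - 3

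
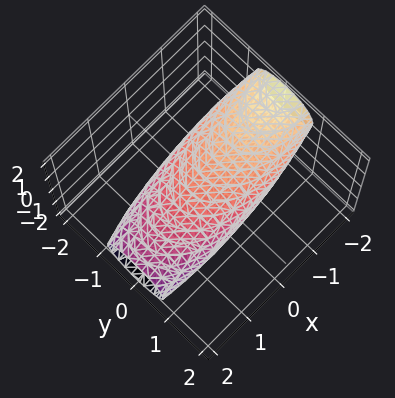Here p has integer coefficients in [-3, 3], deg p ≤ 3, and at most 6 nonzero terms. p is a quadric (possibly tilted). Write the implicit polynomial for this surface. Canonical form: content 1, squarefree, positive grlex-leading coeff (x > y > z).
x^2 + 3*x*z + 3*y^2 + 3*z^2 - 3

(a) The degree is 2 — the shape is more complex than any degree-1 surface.
(b) From the axis intercepts and sections: among the integer gridlines, it crosses the z-axis at z ∈ {-1, 1}; among the integer gridlines, it crosses the y-axis at y ∈ {-1, 1}.
(c) These observations pin down the coefficients.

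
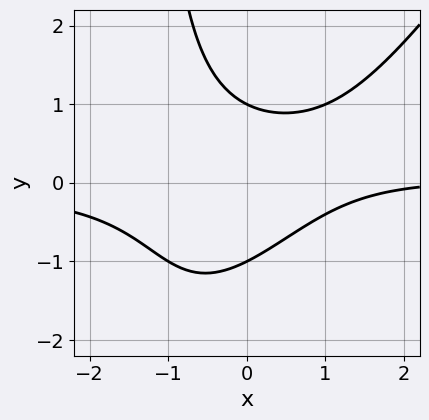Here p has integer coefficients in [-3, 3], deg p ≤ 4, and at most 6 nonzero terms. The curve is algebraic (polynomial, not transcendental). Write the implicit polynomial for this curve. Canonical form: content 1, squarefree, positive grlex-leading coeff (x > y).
(a) Degree: a generic line meets the curve in up to 3 points, so deg p = 3.
(b) Against the integer gridlines: the curve avoids every integer x-axis point in the box; the y-axis gridline crossings are at y ∈ {-1, 1}.
(c) These observations pin down the coefficients.

3*x^2*y - 2*x*y^2 - 3*y^2 - x + 3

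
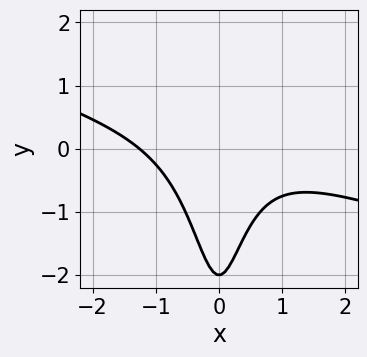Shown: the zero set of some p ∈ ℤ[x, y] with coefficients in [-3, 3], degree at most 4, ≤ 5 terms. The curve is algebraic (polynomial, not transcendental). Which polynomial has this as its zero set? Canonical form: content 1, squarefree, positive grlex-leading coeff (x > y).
x^3 + 3*x^2*y + y + 2

1. deg p = 3.
2. Observable constraints: one y-axis crossing is at y = -2.
3. Solving for integer coefficients yields p as stated.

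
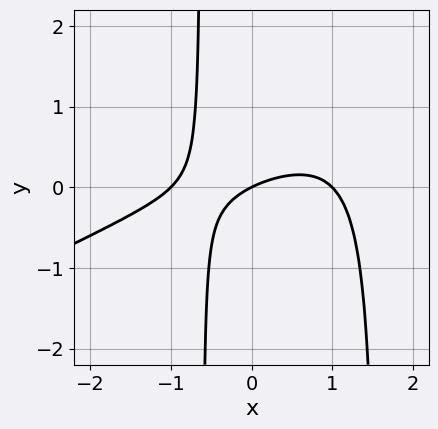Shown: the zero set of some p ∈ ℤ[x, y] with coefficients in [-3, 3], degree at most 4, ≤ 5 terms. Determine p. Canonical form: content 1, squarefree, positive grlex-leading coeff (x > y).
x^3 - 2*x^2*y + 2*x*y - x + 2*y

First, degree: a generic line meets the curve in up to 3 points, so deg p = 3.
Next, from the visible intercepts: one y-axis crossing is at y = 0; the x-axis gridline crossings are at x ∈ {-1, 0, 1}.
Finally, the integer polynomial consistent with all of this is the stated p.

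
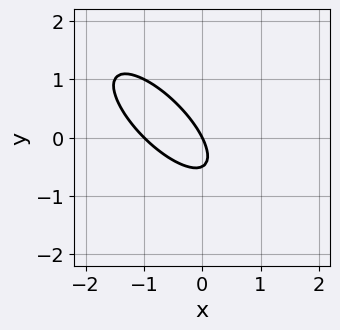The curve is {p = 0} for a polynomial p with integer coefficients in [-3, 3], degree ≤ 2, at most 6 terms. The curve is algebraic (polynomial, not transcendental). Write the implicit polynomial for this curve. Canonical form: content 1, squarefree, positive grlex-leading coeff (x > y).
deg p = 2. A generic line meets the curve in up to 2 points.
From the visible intercepts: the x-axis gridline crossings are at x ∈ {-1, 0}; it crosses the y-axis at the gridline y = 0.
Fitting integer coefficients to these (and the overall shape) gives p.

2*x^2 + 3*x*y + 2*y^2 + 2*x + y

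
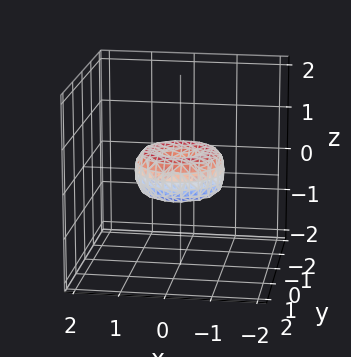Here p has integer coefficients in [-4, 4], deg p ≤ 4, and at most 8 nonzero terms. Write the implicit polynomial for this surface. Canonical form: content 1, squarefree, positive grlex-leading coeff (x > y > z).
x^4 + 2*x^2*y^2 + y^4 - x^2 - y^2 + z^2

1. deg p = 4.
2. Symmetries: the z-axis is an axis of rotation, so x and y enter only as x² + y².
3. Against the integer gridlines: the x-axis gridline crossings are at x ∈ {-1, 0, 1}; among the integer gridlines, it crosses the y-axis at y ∈ {-1, 0, 1}; a circular section at z = 0 has radius exactly 1; it crosses the z-axis at the gridline z = 0.
4. Putting this together gives p.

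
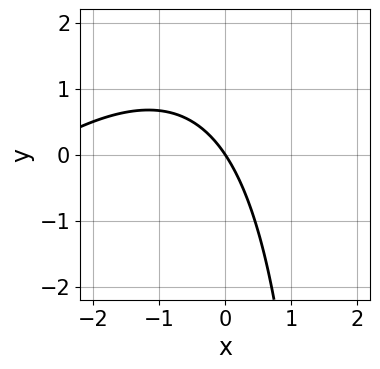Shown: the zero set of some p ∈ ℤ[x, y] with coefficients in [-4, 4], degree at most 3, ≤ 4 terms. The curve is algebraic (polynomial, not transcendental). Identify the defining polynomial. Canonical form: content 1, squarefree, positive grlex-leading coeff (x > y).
x^2 - x*y + 3*x + 2*y

First, deg p = 2.
Then, reading off the gridlines: it meets the x-axis at x = 0 (among the integer gridlines); one y-axis crossing is at y = 0.
Finally, assembling these constraints gives the stated polynomial.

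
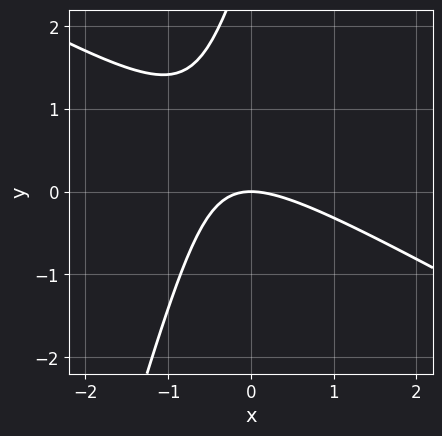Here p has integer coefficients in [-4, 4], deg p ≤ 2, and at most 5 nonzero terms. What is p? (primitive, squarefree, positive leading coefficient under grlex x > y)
(a) deg p = 2. A generic line meets the curve in up to 2 points.
(b) Checking where it meets the axes: it crosses the y-axis at the gridline y = 0; it meets the x-axis at x = 0 (among the integer gridlines).
(c) Matching integer coefficients to the picture gives p.

2*x^2 + 3*x*y - y^2 + 3*y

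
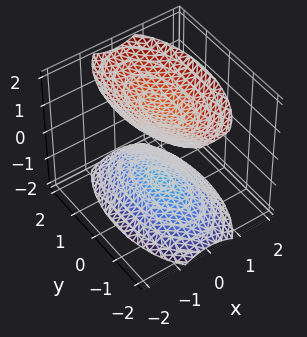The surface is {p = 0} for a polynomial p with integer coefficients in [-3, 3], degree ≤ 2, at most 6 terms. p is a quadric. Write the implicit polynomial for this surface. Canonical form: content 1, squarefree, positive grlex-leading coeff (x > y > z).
3*x^2 + y^2 - 2*z^2 + 3

1. I count 2 distinct pieces. They look like related sheets of one shape, so recover p as a whole.
2. Degree: two sheets facing apart; a quadric, so deg p = 2.
3. Symmetries: it's symmetric under x → −x, forcing even powers of x; mirror symmetry z ↦ −z ⇒ only even powers of z; the y ↦ −y reflection is a symmetry, so y appears only in even powers.
4. Reading off the gridlines: it misses every integer gridline on the y-axis; no x-intercept at any integer in the box.
5. Putting this together gives p.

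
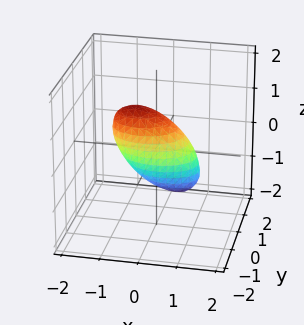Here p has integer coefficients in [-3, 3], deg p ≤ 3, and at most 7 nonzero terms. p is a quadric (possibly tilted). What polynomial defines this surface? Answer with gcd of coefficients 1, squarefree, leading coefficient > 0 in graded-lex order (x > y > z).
(a) deg p = 2. A generic line meets the surface in up to 2 points.
(b) Against the integer gridlines: among the integer gridlines, it crosses the x-axis at x ∈ {-1, 1}; among the integer gridlines, it crosses the z-axis at z ∈ {-1, 1}.
(c) Together with the visible shape, these determine p as stated.

x^2 + x*z + 2*y^2 + z^2 - 1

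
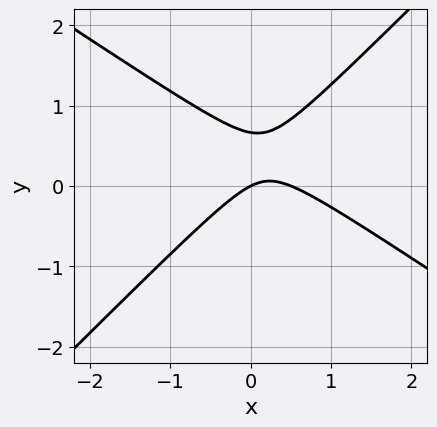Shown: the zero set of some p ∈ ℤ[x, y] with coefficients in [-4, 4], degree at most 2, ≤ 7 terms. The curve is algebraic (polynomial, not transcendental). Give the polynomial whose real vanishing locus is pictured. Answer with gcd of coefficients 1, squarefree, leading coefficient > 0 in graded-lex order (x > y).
2*x^2 + x*y - 3*y^2 - x + 2*y

1. The degree is 2 — no degree-1 curve has this shape.
2. Observable constraints: it meets the y-axis at y = 0 (among the integer gridlines); one x-axis crossing is at x = 0.
3. The integer polynomial consistent with all of this is the stated p.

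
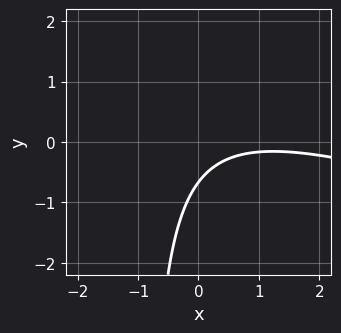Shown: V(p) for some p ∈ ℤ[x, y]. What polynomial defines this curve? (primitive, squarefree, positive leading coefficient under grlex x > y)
First, degree: no degree-1 curve has this shape, so deg p = 2.
Then, observable constraints: it misses every integer gridline on the x-axis.
Finally, solving for integer coefficients yields p as stated.

x^2 + 3*x*y - 2*x + 3*y + 2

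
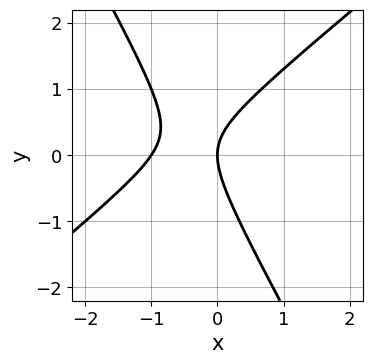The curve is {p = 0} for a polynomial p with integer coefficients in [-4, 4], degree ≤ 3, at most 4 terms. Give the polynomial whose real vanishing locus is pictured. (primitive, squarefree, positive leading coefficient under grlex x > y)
3*x^2 - 2*x*y - 2*y^2 + 3*x

Degree: a generic line meets the curve in up to 2 points, so deg p = 2.
From the visible intercepts: one y-axis crossing is at y = 0; the x-axis gridline crossings are at x ∈ {-1, 0}.
Fitting integer coefficients to these (and the overall shape) gives p.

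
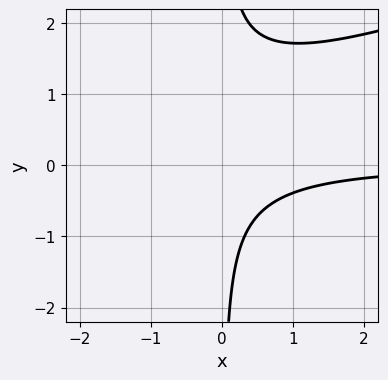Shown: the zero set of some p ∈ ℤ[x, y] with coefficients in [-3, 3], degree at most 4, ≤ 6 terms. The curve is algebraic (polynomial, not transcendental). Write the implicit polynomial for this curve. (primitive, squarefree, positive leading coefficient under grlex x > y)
x^2*y - 3*x*y^2 + 3*x*y + 2

First, the degree is 3 — the shape is more complex than any degree-2 curve.
Next, against the integer gridlines: it misses every integer gridline on the y-axis; no x-intercept at any integer in the box.
Finally, the integer polynomial consistent with all of this is the stated p.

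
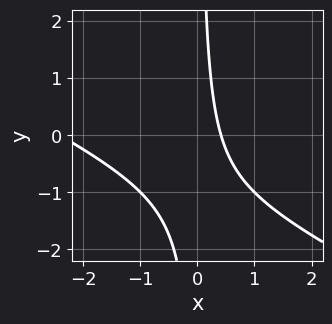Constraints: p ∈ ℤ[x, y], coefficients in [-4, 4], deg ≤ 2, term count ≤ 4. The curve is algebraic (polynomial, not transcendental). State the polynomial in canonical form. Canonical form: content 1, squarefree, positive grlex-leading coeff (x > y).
x^2 + 2*x*y + 2*x - 1

(a) Degree: the shape is more complex than any degree-1 curve, so deg p = 2.
(b) From the axis intercepts and sections: it misses every integer gridline on the y-axis.
(c) Putting this together gives p.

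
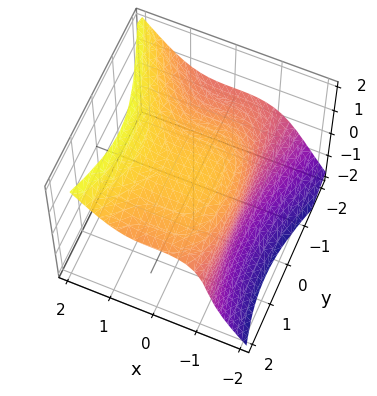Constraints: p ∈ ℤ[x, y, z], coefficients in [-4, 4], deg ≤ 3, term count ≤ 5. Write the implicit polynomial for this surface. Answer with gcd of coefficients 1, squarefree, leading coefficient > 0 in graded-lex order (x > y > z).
(a) The degree is 3 — no degree-2 surface has this shape.
(b) From the axis intercepts and sections: no y-intercept at any integer in the box.
(c) Putting this together gives p.

2*x^3 - y^2*z - z^3 + y*z + 3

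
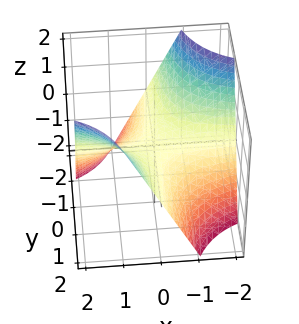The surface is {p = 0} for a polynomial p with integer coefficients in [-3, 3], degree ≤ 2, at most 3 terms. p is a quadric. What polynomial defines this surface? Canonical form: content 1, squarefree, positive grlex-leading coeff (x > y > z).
First, degree: a hyperbolic paraboloid; a quadric, so deg p = 2.
Next, against the integer gridlines: the visible y-axis segment lies entirely on the surface; it meets the z-axis at z = 0 (among the integer gridlines); the visible x-axis segment lies entirely on the surface.
Finally, solving for integer coefficients yields p as stated.

x*y - z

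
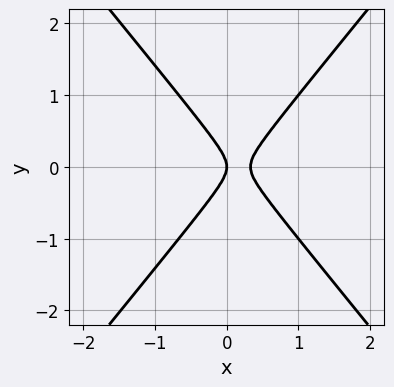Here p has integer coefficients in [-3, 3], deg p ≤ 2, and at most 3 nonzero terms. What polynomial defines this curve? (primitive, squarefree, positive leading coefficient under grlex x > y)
3*x^2 - 2*y^2 - x

First, deg p = 2. The shape is more complex than any degree-1 curve.
Next, symmetries: the y ↦ −y reflection is a symmetry, so y appears only in even powers.
Next, observable constraints: one y-axis crossing is at y = 0; one x-axis crossing is at x = 0.
Finally, solving for integer coefficients yields p as stated.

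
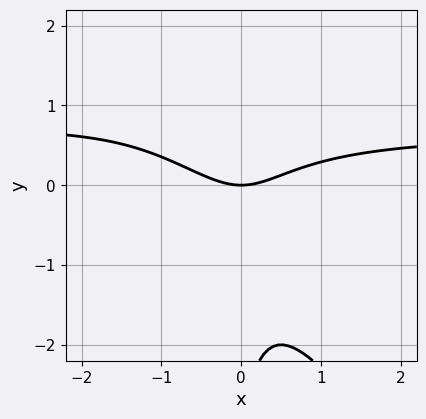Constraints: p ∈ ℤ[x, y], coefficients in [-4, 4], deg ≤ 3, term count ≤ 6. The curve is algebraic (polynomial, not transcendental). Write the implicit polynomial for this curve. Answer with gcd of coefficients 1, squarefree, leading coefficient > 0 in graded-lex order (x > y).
3*x^2*y + 2*x*y^2 - 2*x^2 + y^2 + 3*y

First, deg p = 3. No degree-2 curve has this shape.
Then, from the visible intercepts: it meets the y-axis at y = 0 (among the integer gridlines); it meets the x-axis at x = 0 (among the integer gridlines).
Finally, solving for integer coefficients yields p as stated.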